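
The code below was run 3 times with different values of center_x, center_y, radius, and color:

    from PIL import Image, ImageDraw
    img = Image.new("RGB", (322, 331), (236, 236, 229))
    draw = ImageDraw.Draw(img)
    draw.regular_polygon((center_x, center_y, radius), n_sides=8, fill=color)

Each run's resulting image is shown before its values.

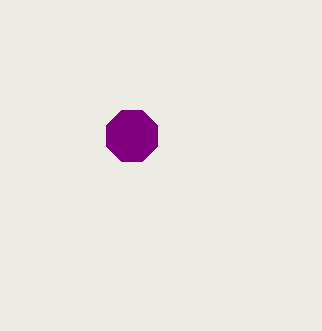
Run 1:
center_x = 132; center_y = 136; radius = 28; color = 'purple'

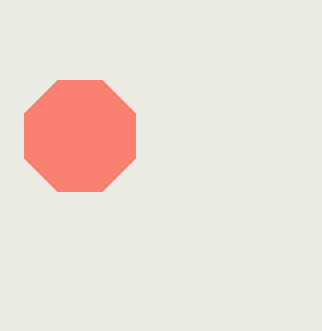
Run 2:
center_x = 80; center_y = 136; radius = 60; color = 'salmon'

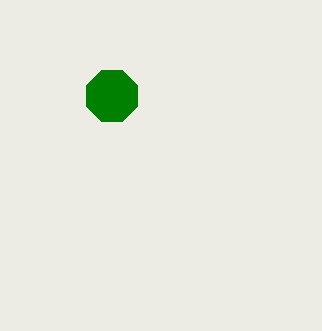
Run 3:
center_x = 112
center_y = 96
radius = 28
color = 'green'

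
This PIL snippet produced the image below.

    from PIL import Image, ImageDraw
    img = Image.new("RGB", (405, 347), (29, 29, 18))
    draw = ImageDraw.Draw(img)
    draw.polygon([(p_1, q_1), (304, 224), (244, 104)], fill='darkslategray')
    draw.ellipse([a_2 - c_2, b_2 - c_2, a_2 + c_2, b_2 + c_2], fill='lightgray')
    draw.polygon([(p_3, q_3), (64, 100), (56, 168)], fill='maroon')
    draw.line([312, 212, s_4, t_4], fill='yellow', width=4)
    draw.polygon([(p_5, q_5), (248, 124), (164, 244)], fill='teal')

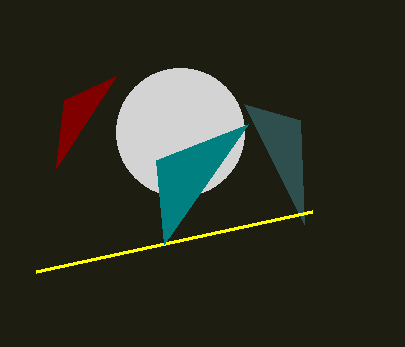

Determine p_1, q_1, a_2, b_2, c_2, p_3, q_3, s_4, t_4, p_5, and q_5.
p_1 = 300, q_1 = 120, a_2 = 180, b_2 = 132, c_2 = 64, p_3 = 116, q_3 = 76, s_4 = 36, t_4 = 272, p_5 = 156, q_5 = 160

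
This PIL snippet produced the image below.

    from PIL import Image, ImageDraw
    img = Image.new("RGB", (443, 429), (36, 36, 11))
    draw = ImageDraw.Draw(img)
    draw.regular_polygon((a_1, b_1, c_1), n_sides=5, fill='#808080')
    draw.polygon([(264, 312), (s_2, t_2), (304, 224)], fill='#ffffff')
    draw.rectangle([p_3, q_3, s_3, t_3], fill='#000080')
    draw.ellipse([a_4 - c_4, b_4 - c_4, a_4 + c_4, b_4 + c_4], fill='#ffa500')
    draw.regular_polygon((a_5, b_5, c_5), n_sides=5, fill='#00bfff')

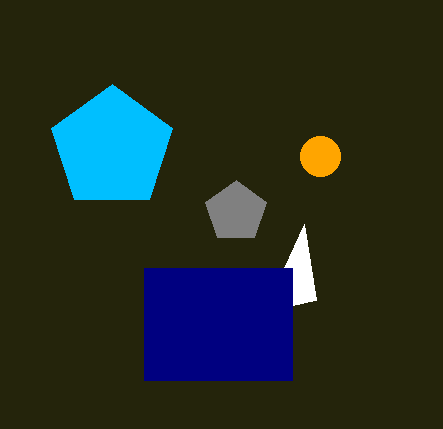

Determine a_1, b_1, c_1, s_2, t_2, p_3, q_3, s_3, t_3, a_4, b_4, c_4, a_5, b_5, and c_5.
a_1 = 236, b_1 = 212, c_1 = 32, s_2 = 316, t_2 = 300, p_3 = 144, q_3 = 268, s_3 = 292, t_3 = 380, a_4 = 320, b_4 = 156, c_4 = 20, a_5 = 112, b_5 = 148, c_5 = 64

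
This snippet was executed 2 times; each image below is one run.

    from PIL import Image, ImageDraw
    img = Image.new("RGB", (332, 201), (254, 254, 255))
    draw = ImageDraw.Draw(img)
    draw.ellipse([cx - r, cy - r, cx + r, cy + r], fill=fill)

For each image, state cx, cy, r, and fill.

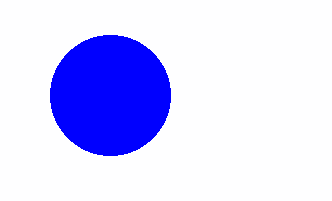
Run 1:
cx = 110
cy = 95
r = 60
fill = 'blue'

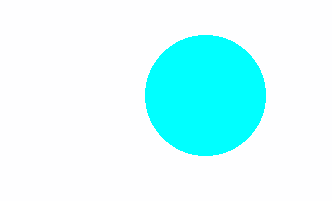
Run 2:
cx = 205; cy = 95; r = 60; fill = 'cyan'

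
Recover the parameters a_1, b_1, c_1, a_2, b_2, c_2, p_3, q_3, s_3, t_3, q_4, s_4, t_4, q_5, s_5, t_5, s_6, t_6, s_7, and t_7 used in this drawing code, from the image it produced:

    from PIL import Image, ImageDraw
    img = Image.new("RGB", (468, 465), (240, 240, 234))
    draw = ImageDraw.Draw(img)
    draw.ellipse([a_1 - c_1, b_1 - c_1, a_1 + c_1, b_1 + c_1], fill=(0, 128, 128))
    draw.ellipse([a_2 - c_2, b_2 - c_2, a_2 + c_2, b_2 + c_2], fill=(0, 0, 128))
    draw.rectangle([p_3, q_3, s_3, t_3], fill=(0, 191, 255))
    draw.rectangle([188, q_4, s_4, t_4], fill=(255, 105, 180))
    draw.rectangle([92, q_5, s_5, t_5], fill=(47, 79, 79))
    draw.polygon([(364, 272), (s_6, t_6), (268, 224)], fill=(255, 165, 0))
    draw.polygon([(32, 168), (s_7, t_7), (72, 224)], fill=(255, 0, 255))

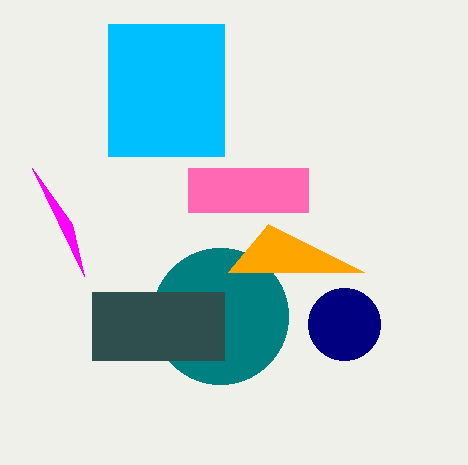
a_1 = 220, b_1 = 316, c_1 = 68, a_2 = 344, b_2 = 324, c_2 = 36, p_3 = 108, q_3 = 24, s_3 = 224, t_3 = 156, q_4 = 168, s_4 = 308, t_4 = 212, q_5 = 292, s_5 = 224, t_5 = 360, s_6 = 228, t_6 = 272, s_7 = 84, t_7 = 276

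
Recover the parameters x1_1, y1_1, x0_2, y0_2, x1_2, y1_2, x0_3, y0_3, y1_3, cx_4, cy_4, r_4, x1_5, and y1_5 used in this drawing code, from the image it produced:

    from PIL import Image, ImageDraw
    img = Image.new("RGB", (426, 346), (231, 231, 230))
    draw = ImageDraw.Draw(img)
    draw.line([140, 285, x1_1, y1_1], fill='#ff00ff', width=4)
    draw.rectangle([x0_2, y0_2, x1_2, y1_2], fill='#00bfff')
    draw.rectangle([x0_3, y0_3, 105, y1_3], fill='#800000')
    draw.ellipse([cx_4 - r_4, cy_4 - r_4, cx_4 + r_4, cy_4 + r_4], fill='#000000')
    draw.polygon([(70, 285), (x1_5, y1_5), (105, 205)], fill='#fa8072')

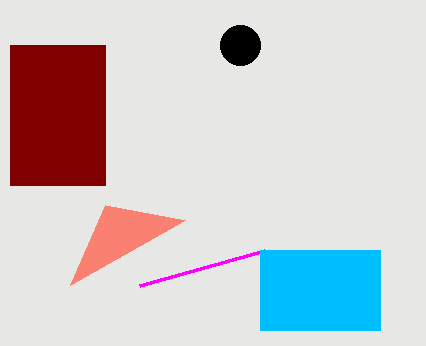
x1_1 = 265; y1_1 = 250; x0_2 = 260; y0_2 = 250; x1_2 = 380; y1_2 = 330; x0_3 = 10; y0_3 = 45; y1_3 = 185; cx_4 = 240; cy_4 = 45; r_4 = 20; x1_5 = 185; y1_5 = 220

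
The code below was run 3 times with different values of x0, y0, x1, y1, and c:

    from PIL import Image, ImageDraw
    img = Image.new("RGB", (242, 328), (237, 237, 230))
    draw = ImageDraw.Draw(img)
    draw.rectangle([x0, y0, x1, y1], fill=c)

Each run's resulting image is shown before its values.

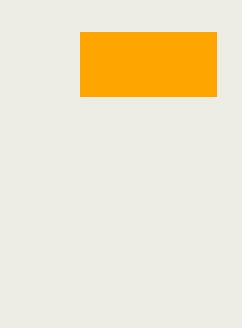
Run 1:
x0 = 80; y0 = 32; x1 = 216; y1 = 96; c = 'orange'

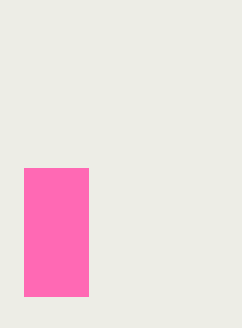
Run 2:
x0 = 24
y0 = 168
x1 = 88
y1 = 296
c = 'hotpink'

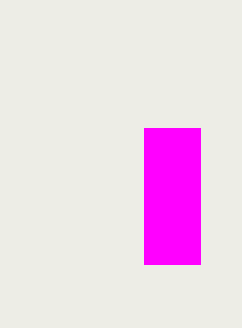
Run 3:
x0 = 144
y0 = 128
x1 = 200
y1 = 264
c = 'magenta'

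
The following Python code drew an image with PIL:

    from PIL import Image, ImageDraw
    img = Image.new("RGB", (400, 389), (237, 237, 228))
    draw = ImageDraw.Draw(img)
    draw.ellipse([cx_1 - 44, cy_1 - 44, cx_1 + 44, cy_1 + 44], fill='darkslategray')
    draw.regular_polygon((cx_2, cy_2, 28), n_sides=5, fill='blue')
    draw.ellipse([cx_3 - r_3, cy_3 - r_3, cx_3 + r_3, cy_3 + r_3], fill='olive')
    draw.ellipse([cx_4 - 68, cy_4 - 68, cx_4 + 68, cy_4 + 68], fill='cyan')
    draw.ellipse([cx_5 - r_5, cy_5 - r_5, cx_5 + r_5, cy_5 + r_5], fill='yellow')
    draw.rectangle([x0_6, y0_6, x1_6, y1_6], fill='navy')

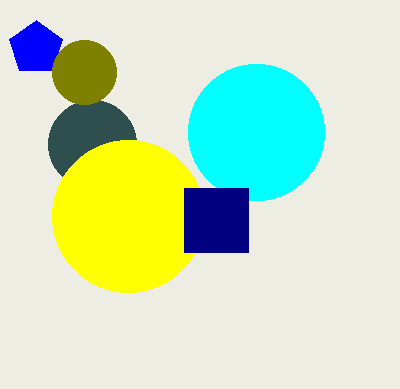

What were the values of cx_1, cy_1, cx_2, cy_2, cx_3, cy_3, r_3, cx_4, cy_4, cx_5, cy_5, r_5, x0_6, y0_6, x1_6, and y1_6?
cx_1 = 92, cy_1 = 144, cx_2 = 36, cy_2 = 48, cx_3 = 84, cy_3 = 72, r_3 = 32, cx_4 = 256, cy_4 = 132, cx_5 = 128, cy_5 = 216, r_5 = 76, x0_6 = 184, y0_6 = 188, x1_6 = 248, y1_6 = 252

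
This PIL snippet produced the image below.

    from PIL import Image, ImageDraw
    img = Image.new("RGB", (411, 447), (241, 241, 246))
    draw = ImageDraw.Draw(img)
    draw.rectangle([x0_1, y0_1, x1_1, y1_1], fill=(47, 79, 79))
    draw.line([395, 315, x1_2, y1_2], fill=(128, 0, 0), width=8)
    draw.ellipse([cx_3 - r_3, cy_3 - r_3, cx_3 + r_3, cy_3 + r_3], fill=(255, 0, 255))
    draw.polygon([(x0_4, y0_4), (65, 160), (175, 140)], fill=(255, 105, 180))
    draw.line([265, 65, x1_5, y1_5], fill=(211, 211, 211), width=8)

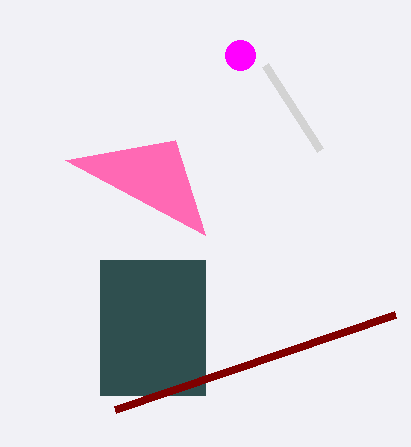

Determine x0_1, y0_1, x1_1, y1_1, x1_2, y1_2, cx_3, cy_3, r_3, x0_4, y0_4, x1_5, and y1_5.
x0_1 = 100
y0_1 = 260
x1_1 = 205
y1_1 = 395
x1_2 = 115
y1_2 = 410
cx_3 = 240
cy_3 = 55
r_3 = 15
x0_4 = 205
y0_4 = 235
x1_5 = 320
y1_5 = 150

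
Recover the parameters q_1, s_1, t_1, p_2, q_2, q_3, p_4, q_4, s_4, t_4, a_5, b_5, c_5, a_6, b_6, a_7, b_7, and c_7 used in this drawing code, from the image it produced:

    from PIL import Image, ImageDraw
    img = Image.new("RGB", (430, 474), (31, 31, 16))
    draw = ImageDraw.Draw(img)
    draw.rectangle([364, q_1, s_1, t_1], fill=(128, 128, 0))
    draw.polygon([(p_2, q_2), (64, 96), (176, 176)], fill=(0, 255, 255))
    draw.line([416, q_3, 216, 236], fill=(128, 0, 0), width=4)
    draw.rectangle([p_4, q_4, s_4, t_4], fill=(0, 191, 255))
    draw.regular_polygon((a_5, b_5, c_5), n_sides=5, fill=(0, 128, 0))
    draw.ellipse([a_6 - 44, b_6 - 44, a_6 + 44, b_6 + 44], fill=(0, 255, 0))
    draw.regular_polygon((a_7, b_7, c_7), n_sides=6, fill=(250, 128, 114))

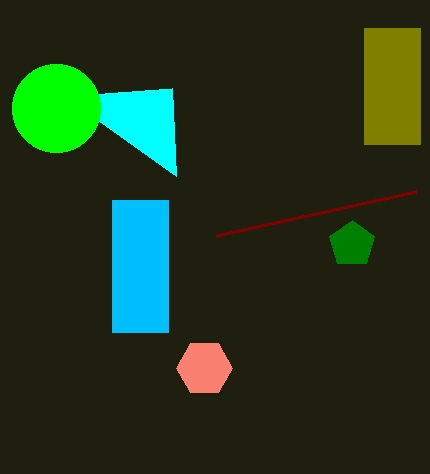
q_1 = 28, s_1 = 420, t_1 = 144, p_2 = 172, q_2 = 88, q_3 = 192, p_4 = 112, q_4 = 200, s_4 = 168, t_4 = 332, a_5 = 352, b_5 = 244, c_5 = 24, a_6 = 56, b_6 = 108, a_7 = 204, b_7 = 368, c_7 = 28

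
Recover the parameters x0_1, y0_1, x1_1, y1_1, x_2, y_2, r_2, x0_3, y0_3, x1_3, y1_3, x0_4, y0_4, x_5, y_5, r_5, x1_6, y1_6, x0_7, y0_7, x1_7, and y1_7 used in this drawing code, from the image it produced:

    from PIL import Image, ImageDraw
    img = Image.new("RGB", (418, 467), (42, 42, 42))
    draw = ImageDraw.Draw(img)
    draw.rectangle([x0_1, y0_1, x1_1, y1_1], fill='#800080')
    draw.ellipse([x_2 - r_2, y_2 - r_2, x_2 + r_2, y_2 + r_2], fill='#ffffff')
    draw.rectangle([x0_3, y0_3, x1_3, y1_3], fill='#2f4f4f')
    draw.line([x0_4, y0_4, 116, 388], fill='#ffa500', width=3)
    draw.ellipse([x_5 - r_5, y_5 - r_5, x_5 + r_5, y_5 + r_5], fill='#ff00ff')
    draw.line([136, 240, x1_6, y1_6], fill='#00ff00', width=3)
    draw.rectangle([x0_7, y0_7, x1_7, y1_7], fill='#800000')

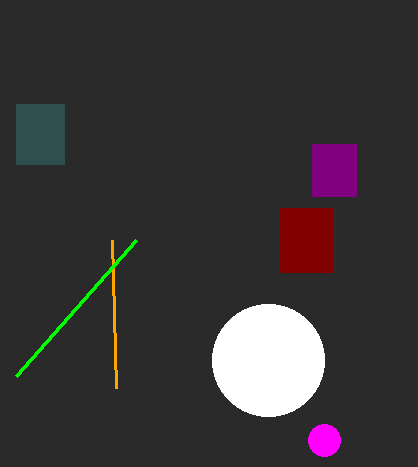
x0_1 = 312; y0_1 = 144; x1_1 = 356; y1_1 = 196; x_2 = 268; y_2 = 360; r_2 = 56; x0_3 = 16; y0_3 = 104; x1_3 = 64; y1_3 = 164; x0_4 = 112; y0_4 = 240; x_5 = 324; y_5 = 440; r_5 = 16; x1_6 = 16; y1_6 = 376; x0_7 = 280; y0_7 = 208; x1_7 = 332; y1_7 = 272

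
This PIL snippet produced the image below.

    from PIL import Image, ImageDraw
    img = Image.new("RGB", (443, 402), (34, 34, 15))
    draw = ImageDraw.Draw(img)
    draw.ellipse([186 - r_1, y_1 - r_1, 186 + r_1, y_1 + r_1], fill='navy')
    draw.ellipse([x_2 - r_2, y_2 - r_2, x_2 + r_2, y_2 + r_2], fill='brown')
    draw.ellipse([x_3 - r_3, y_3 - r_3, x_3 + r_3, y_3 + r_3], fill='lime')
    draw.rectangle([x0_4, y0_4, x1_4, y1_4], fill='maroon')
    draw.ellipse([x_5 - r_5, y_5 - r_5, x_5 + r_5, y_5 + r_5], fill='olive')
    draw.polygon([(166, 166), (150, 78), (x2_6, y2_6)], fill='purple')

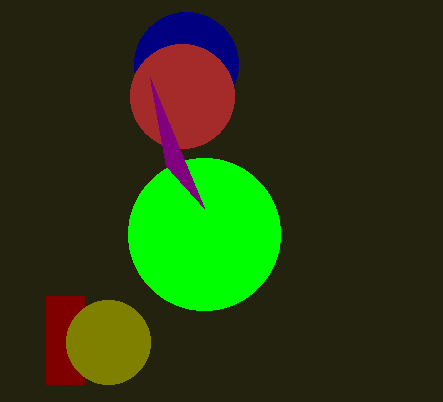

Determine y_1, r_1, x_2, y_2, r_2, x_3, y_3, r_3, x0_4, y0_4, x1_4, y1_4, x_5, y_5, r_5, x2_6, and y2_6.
y_1 = 64
r_1 = 52
x_2 = 182
y_2 = 96
r_2 = 52
x_3 = 204
y_3 = 234
r_3 = 76
x0_4 = 46
y0_4 = 296
x1_4 = 84
y1_4 = 384
x_5 = 108
y_5 = 342
r_5 = 42
x2_6 = 204
y2_6 = 208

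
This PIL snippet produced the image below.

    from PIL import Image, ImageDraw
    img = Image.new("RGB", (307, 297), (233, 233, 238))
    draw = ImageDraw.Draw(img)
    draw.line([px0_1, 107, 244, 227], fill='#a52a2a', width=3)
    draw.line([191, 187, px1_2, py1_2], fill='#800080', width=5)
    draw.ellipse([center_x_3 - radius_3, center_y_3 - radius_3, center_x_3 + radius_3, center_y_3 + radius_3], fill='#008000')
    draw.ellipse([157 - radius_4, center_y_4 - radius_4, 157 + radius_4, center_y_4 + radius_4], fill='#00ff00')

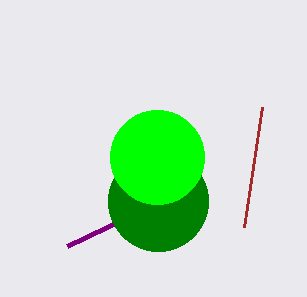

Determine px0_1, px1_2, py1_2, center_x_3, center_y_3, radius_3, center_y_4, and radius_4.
px0_1 = 262, px1_2 = 67, py1_2 = 246, center_x_3 = 158, center_y_3 = 201, radius_3 = 50, center_y_4 = 157, radius_4 = 47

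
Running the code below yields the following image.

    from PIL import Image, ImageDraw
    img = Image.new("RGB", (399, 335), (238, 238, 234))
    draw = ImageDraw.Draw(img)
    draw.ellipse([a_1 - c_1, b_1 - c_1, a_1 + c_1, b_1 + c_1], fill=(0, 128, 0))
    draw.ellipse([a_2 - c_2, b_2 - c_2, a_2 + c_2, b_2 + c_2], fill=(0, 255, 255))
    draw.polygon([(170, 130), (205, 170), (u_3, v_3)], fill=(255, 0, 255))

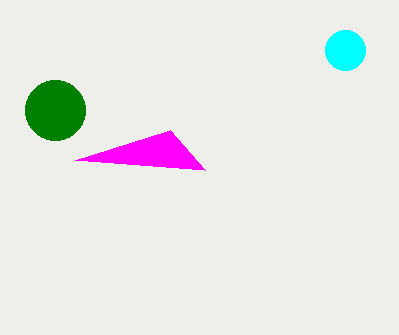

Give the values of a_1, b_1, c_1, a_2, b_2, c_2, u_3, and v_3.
a_1 = 55
b_1 = 110
c_1 = 30
a_2 = 345
b_2 = 50
c_2 = 20
u_3 = 75
v_3 = 160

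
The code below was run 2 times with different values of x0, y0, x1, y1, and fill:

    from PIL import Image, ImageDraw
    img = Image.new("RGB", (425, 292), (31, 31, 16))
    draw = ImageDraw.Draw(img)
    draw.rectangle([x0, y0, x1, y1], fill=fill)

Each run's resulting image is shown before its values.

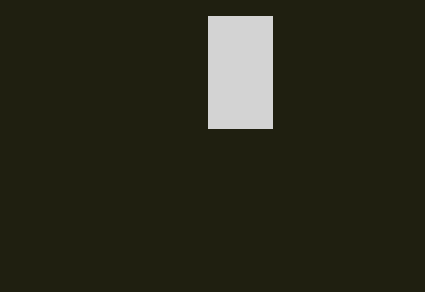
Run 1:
x0 = 208; y0 = 16; x1 = 272; y1 = 128; fill = 'lightgray'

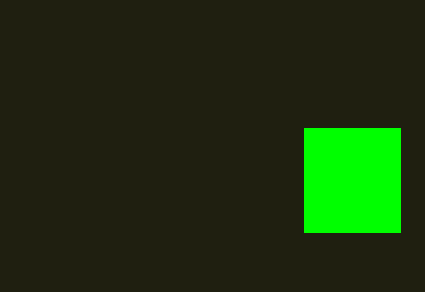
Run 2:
x0 = 304
y0 = 128
x1 = 400
y1 = 232
fill = 'lime'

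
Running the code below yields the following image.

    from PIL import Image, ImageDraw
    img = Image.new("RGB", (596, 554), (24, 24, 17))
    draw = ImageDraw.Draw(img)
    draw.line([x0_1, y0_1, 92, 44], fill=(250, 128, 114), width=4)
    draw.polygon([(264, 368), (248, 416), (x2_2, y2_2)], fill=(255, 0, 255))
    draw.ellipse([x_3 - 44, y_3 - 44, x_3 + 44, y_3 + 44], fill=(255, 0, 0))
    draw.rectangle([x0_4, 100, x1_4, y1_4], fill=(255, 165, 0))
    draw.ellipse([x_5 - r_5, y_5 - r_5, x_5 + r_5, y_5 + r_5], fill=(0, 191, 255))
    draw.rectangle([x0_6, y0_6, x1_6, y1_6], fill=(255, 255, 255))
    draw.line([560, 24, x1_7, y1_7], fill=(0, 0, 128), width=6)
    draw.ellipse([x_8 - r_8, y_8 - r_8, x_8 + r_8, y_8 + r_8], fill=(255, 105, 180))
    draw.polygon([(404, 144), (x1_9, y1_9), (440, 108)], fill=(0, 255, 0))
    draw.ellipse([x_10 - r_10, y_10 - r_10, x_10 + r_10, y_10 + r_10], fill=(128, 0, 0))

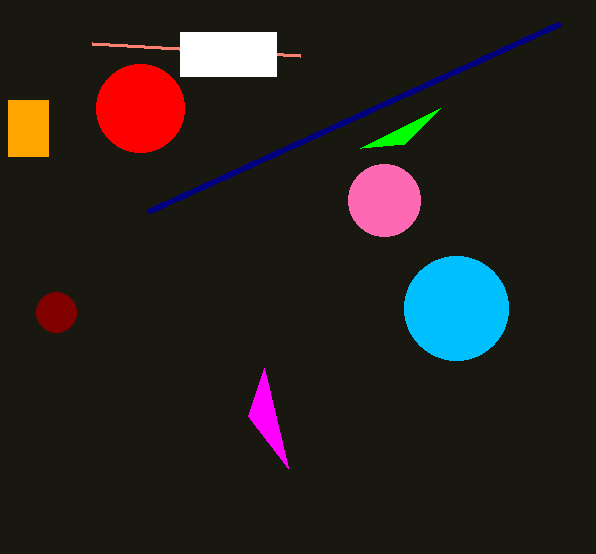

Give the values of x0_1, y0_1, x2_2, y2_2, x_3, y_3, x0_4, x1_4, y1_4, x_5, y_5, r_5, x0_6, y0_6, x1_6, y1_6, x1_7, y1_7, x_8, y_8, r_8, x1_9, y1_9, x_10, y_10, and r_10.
x0_1 = 300; y0_1 = 56; x2_2 = 288; y2_2 = 468; x_3 = 140; y_3 = 108; x0_4 = 8; x1_4 = 48; y1_4 = 156; x_5 = 456; y_5 = 308; r_5 = 52; x0_6 = 180; y0_6 = 32; x1_6 = 276; y1_6 = 76; x1_7 = 148; y1_7 = 212; x_8 = 384; y_8 = 200; r_8 = 36; x1_9 = 360; y1_9 = 148; x_10 = 56; y_10 = 312; r_10 = 20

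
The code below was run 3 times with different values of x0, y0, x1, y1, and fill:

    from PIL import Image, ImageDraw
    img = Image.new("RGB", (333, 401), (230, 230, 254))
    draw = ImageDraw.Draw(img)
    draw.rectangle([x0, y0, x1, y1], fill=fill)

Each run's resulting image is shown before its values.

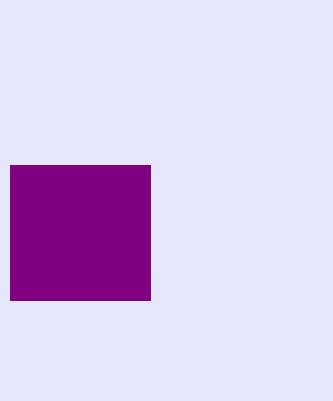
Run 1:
x0 = 10; y0 = 165; x1 = 150; y1 = 300; fill = 'purple'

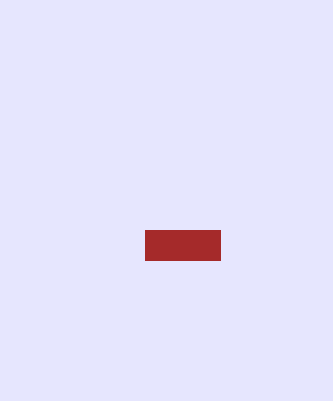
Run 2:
x0 = 145
y0 = 230
x1 = 220
y1 = 260
fill = 'brown'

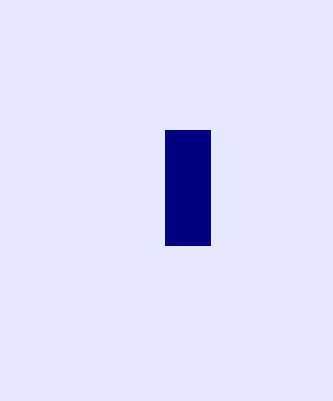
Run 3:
x0 = 165
y0 = 130
x1 = 210
y1 = 245
fill = 'navy'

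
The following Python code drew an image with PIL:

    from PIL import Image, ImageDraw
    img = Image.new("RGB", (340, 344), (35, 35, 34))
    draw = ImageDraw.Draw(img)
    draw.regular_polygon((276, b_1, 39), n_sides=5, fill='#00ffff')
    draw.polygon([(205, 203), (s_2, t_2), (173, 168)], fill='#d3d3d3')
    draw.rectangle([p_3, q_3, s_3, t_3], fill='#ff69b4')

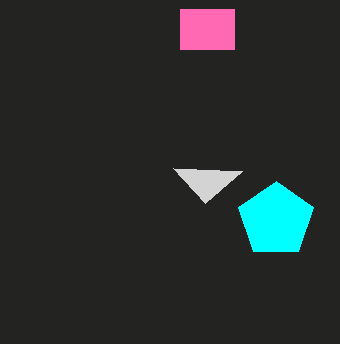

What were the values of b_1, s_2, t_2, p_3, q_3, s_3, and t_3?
b_1 = 220, s_2 = 242, t_2 = 171, p_3 = 180, q_3 = 9, s_3 = 234, t_3 = 49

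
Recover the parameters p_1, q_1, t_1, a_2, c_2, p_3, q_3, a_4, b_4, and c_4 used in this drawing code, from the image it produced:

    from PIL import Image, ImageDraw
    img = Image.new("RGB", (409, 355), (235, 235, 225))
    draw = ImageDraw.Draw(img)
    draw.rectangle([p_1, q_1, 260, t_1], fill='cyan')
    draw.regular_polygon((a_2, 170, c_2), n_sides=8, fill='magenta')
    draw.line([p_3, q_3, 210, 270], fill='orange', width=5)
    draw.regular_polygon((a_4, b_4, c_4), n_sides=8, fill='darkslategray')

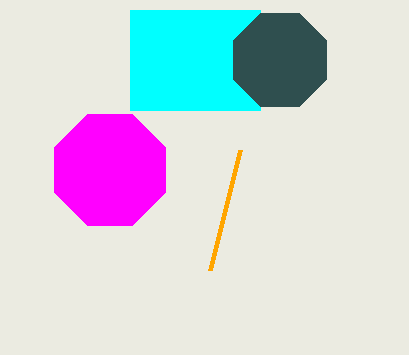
p_1 = 130, q_1 = 10, t_1 = 110, a_2 = 110, c_2 = 60, p_3 = 240, q_3 = 150, a_4 = 280, b_4 = 60, c_4 = 50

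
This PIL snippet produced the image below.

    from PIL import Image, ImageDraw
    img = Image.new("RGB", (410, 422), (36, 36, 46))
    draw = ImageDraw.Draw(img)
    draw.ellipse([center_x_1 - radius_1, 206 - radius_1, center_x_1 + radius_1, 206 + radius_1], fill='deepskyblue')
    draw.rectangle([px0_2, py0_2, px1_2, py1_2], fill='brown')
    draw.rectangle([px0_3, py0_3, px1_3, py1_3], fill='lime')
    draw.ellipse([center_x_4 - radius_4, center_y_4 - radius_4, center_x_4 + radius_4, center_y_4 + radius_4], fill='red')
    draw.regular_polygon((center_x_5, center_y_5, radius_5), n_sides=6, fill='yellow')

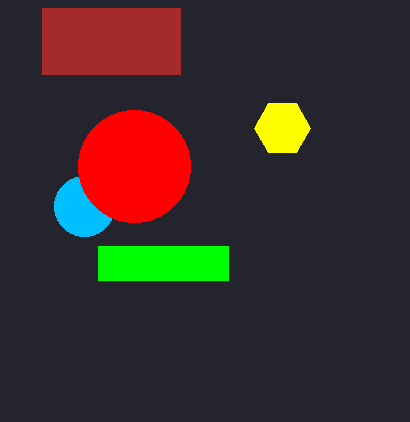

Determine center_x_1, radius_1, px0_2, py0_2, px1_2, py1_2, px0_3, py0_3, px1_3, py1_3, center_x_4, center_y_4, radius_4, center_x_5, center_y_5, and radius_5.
center_x_1 = 84; radius_1 = 30; px0_2 = 42; py0_2 = 8; px1_2 = 180; py1_2 = 74; px0_3 = 98; py0_3 = 246; px1_3 = 228; py1_3 = 280; center_x_4 = 134; center_y_4 = 166; radius_4 = 56; center_x_5 = 282; center_y_5 = 128; radius_5 = 28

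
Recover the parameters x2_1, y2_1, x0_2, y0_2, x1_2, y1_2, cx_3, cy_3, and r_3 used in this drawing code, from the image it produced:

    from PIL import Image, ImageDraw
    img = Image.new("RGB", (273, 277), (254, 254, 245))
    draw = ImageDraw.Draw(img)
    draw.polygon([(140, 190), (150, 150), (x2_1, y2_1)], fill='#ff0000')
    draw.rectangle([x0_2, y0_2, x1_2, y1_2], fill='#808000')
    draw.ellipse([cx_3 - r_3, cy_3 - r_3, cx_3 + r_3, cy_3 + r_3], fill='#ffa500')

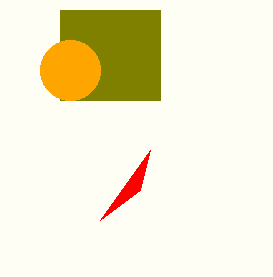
x2_1 = 100; y2_1 = 220; x0_2 = 60; y0_2 = 10; x1_2 = 160; y1_2 = 100; cx_3 = 70; cy_3 = 70; r_3 = 30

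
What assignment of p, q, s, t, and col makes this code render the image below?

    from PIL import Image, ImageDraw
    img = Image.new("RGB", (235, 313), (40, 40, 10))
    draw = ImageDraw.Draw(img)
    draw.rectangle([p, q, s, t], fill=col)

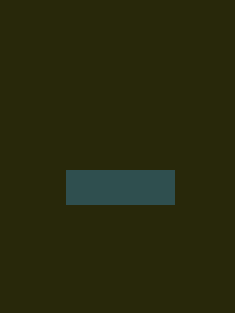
p = 66, q = 170, s = 174, t = 204, col = 'darkslategray'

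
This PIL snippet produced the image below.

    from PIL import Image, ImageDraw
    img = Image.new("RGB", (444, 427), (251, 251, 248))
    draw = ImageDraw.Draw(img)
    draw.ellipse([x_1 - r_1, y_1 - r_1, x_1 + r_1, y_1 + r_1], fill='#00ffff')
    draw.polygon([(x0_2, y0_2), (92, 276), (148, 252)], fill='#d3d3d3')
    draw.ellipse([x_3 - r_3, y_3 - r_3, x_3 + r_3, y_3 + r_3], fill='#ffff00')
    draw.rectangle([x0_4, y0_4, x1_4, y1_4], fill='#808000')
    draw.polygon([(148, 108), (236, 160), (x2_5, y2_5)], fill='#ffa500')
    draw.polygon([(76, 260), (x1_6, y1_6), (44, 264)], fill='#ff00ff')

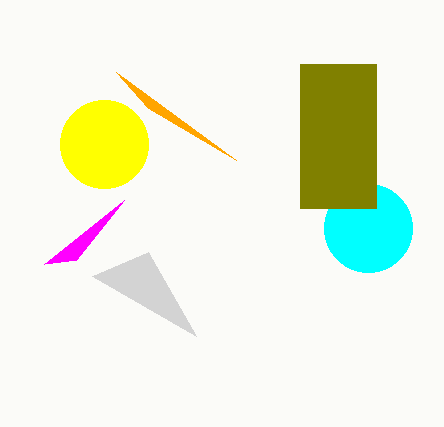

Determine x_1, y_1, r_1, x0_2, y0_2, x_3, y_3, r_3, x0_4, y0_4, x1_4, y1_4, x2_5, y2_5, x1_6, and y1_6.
x_1 = 368, y_1 = 228, r_1 = 44, x0_2 = 196, y0_2 = 336, x_3 = 104, y_3 = 144, r_3 = 44, x0_4 = 300, y0_4 = 64, x1_4 = 376, y1_4 = 208, x2_5 = 116, y2_5 = 72, x1_6 = 124, y1_6 = 200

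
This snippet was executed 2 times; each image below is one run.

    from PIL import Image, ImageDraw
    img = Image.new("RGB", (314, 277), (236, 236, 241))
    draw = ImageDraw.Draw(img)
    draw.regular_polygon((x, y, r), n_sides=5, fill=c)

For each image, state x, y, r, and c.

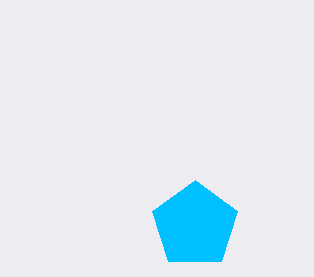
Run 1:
x = 195
y = 225
r = 45
c = 'deepskyblue'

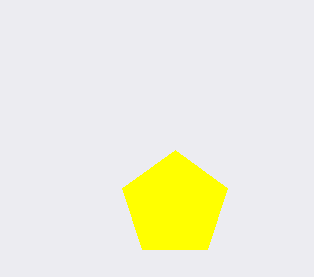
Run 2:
x = 175, y = 205, r = 55, c = 'yellow'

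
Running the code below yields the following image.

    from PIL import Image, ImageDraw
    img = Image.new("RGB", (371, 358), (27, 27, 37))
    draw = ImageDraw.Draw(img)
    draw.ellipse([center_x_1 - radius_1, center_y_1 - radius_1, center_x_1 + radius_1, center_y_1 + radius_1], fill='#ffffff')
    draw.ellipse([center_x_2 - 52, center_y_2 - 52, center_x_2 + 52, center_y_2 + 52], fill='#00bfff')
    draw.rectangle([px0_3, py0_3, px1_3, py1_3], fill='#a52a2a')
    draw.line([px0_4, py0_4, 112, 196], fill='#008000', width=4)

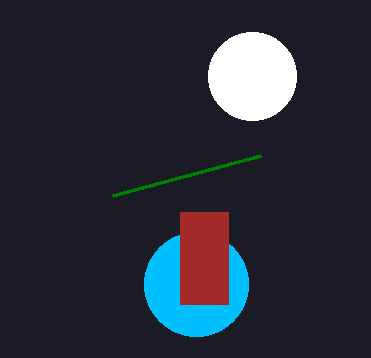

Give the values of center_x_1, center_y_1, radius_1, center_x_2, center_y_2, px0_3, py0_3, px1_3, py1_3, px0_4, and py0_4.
center_x_1 = 252
center_y_1 = 76
radius_1 = 44
center_x_2 = 196
center_y_2 = 284
px0_3 = 180
py0_3 = 212
px1_3 = 228
py1_3 = 304
px0_4 = 260
py0_4 = 156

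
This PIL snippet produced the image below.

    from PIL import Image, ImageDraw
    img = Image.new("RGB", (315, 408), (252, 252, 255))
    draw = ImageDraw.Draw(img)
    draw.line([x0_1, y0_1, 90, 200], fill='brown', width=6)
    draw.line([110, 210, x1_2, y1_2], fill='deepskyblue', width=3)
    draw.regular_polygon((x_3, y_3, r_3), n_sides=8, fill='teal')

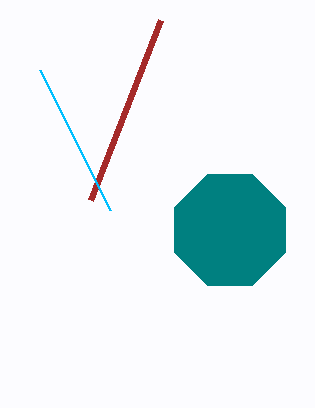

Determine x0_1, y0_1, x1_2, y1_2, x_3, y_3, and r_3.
x0_1 = 160, y0_1 = 20, x1_2 = 40, y1_2 = 70, x_3 = 230, y_3 = 230, r_3 = 60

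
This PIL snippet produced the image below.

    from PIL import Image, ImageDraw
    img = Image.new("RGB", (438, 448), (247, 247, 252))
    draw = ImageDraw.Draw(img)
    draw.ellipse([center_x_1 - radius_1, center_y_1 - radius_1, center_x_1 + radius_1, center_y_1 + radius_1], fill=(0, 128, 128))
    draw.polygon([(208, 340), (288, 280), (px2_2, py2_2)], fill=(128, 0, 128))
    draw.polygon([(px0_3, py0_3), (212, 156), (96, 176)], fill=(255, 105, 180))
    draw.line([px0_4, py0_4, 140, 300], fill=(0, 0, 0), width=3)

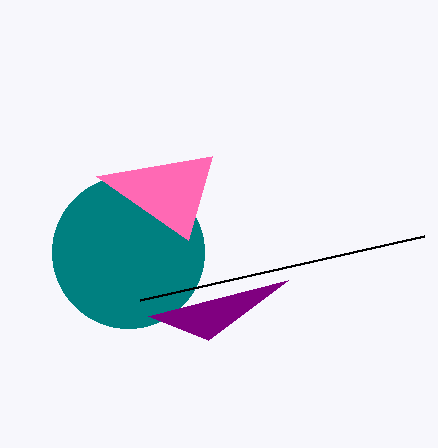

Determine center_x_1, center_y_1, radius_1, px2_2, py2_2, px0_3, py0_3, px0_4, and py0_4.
center_x_1 = 128; center_y_1 = 252; radius_1 = 76; px2_2 = 148; py2_2 = 316; px0_3 = 188; py0_3 = 240; px0_4 = 424; py0_4 = 236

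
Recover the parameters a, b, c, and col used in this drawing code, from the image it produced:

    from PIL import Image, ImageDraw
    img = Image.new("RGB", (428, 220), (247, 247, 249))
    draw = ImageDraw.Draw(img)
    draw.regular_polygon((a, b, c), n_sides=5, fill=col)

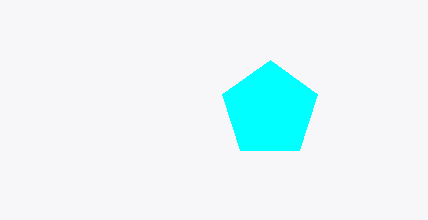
a = 270
b = 110
c = 50
col = 'cyan'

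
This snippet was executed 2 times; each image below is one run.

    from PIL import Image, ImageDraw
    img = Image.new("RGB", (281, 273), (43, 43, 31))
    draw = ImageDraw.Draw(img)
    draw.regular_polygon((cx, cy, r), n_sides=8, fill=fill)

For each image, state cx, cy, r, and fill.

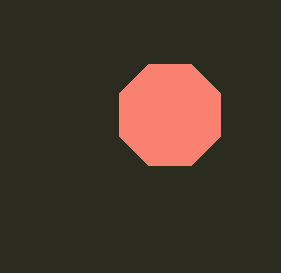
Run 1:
cx = 170
cy = 115
r = 55
fill = 'salmon'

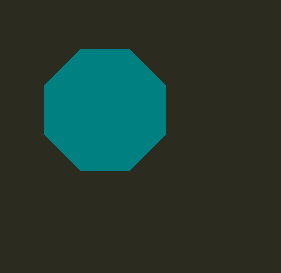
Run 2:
cx = 105
cy = 110
r = 65
fill = 'teal'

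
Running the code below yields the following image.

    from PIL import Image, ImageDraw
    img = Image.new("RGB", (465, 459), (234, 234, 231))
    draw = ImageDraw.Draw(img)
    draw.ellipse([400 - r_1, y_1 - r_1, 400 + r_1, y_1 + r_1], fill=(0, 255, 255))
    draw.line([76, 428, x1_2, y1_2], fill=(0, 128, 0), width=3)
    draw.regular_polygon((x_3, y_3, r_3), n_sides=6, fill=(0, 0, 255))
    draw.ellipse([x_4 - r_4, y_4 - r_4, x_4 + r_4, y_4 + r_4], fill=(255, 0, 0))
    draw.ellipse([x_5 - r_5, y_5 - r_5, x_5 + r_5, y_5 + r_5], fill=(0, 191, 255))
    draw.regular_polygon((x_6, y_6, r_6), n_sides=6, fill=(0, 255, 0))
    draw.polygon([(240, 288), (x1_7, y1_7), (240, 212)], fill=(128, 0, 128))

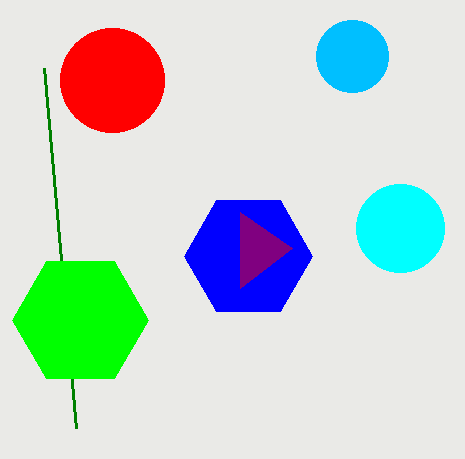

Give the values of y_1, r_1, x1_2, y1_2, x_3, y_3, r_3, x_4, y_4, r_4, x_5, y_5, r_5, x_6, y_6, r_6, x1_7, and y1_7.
y_1 = 228, r_1 = 44, x1_2 = 44, y1_2 = 68, x_3 = 248, y_3 = 256, r_3 = 64, x_4 = 112, y_4 = 80, r_4 = 52, x_5 = 352, y_5 = 56, r_5 = 36, x_6 = 80, y_6 = 320, r_6 = 68, x1_7 = 292, y1_7 = 248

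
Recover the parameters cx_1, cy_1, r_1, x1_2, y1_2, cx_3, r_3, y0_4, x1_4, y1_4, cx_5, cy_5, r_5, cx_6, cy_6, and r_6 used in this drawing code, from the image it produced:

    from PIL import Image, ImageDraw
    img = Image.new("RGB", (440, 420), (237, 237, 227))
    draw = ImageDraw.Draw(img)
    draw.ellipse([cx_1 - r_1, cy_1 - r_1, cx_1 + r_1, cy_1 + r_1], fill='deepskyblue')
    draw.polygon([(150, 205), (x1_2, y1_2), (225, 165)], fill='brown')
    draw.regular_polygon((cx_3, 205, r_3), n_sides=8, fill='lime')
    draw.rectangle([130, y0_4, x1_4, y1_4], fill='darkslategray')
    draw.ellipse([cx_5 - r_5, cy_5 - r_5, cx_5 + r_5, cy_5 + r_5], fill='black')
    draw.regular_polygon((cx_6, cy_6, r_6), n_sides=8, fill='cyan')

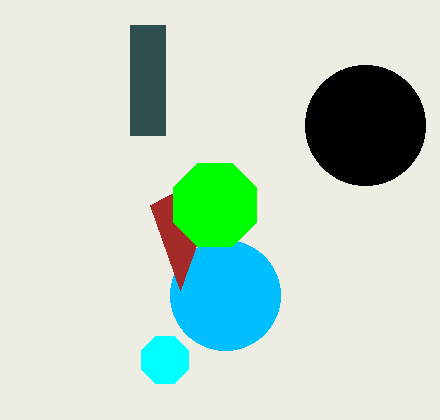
cx_1 = 225, cy_1 = 295, r_1 = 55, x1_2 = 180, y1_2 = 290, cx_3 = 215, r_3 = 45, y0_4 = 25, x1_4 = 165, y1_4 = 135, cx_5 = 365, cy_5 = 125, r_5 = 60, cx_6 = 165, cy_6 = 360, r_6 = 25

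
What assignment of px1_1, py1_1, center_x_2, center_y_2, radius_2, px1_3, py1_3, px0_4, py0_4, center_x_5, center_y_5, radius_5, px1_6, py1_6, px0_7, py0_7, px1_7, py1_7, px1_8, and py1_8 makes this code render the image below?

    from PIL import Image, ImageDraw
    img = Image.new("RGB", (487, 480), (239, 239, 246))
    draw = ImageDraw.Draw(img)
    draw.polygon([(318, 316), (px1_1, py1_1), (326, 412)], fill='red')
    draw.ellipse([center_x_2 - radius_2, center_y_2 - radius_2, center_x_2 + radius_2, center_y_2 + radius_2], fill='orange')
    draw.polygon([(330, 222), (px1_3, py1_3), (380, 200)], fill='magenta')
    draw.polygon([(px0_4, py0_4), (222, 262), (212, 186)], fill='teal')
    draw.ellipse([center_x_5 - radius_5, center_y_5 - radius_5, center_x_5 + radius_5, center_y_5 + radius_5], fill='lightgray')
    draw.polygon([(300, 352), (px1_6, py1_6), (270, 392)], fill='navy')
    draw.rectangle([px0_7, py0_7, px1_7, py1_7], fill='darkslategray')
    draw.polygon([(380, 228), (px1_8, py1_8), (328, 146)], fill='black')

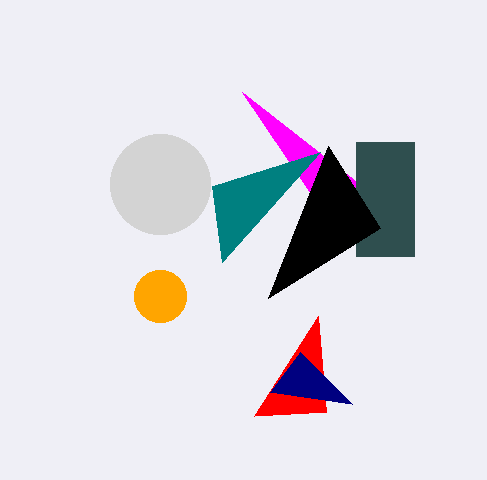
px1_1 = 254
py1_1 = 416
center_x_2 = 160
center_y_2 = 296
radius_2 = 26
px1_3 = 242
py1_3 = 92
px0_4 = 320
py0_4 = 152
center_x_5 = 160
center_y_5 = 184
radius_5 = 50
px1_6 = 352
py1_6 = 404
px0_7 = 356
py0_7 = 142
px1_7 = 414
py1_7 = 256
px1_8 = 268
py1_8 = 298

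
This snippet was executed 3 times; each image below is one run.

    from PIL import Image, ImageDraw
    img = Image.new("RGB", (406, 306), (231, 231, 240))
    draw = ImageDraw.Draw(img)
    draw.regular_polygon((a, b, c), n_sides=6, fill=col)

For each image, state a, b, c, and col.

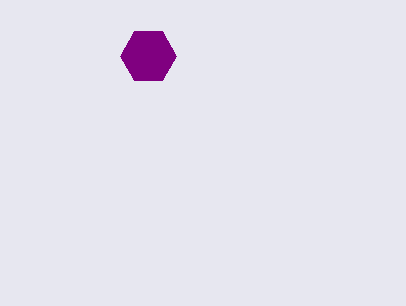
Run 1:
a = 148
b = 56
c = 28
col = 'purple'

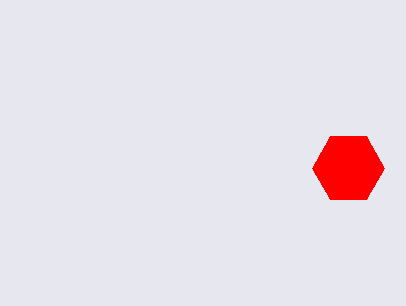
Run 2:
a = 348; b = 168; c = 36; col = 'red'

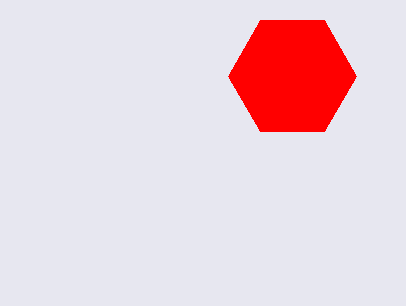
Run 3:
a = 292; b = 76; c = 64; col = 'red'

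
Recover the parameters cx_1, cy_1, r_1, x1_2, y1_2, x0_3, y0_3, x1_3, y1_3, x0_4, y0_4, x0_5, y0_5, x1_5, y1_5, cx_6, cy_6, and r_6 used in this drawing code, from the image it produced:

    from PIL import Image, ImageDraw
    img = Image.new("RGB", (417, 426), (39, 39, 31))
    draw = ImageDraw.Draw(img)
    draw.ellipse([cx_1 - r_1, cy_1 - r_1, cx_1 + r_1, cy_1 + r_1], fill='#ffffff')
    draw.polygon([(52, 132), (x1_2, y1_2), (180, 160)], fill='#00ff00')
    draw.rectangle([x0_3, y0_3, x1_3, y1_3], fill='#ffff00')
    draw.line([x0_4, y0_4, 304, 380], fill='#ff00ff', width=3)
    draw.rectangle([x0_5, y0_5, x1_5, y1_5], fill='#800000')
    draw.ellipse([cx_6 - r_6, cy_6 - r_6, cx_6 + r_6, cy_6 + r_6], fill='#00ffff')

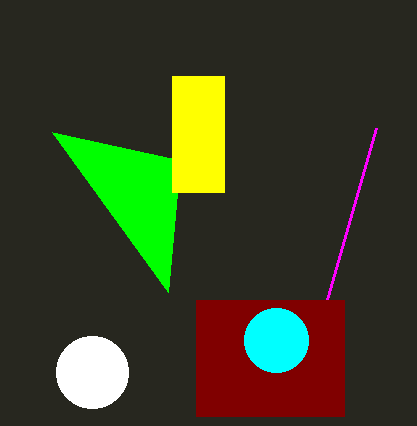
cx_1 = 92; cy_1 = 372; r_1 = 36; x1_2 = 168; y1_2 = 292; x0_3 = 172; y0_3 = 76; x1_3 = 224; y1_3 = 192; x0_4 = 376; y0_4 = 128; x0_5 = 196; y0_5 = 300; x1_5 = 344; y1_5 = 416; cx_6 = 276; cy_6 = 340; r_6 = 32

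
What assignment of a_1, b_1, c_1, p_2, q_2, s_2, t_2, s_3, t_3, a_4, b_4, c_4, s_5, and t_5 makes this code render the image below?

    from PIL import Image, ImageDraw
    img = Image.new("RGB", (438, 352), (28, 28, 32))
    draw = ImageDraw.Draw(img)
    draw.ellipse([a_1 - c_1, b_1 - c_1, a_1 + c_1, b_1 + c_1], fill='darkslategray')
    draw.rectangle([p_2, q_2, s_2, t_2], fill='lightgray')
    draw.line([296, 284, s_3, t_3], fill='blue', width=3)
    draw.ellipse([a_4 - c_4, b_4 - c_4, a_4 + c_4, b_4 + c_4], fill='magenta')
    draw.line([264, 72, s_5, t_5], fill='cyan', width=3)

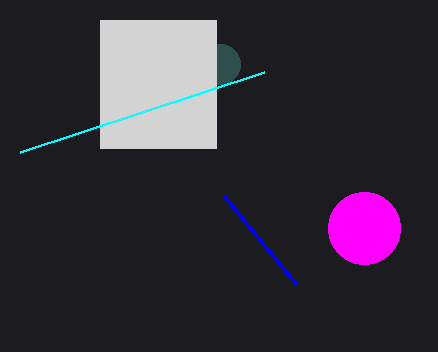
a_1 = 220
b_1 = 64
c_1 = 20
p_2 = 100
q_2 = 20
s_2 = 216
t_2 = 148
s_3 = 224
t_3 = 196
a_4 = 364
b_4 = 228
c_4 = 36
s_5 = 20
t_5 = 152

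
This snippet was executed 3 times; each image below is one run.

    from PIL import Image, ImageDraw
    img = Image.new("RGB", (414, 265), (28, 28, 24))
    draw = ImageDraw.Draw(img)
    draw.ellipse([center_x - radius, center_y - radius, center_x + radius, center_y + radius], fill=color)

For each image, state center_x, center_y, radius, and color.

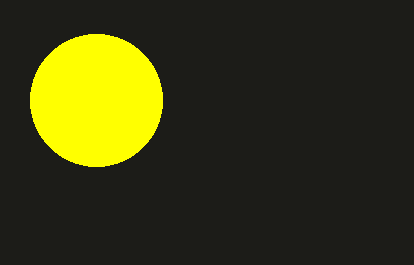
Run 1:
center_x = 96
center_y = 100
radius = 66
color = 'yellow'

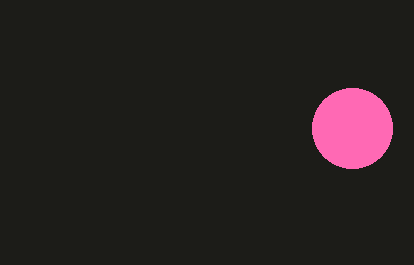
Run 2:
center_x = 352
center_y = 128
radius = 40
color = 'hotpink'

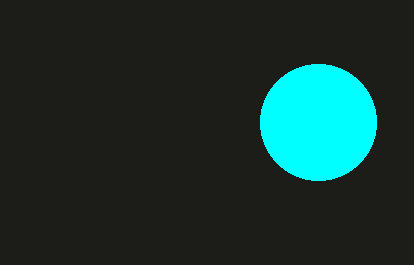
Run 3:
center_x = 318, center_y = 122, radius = 58, color = 'cyan'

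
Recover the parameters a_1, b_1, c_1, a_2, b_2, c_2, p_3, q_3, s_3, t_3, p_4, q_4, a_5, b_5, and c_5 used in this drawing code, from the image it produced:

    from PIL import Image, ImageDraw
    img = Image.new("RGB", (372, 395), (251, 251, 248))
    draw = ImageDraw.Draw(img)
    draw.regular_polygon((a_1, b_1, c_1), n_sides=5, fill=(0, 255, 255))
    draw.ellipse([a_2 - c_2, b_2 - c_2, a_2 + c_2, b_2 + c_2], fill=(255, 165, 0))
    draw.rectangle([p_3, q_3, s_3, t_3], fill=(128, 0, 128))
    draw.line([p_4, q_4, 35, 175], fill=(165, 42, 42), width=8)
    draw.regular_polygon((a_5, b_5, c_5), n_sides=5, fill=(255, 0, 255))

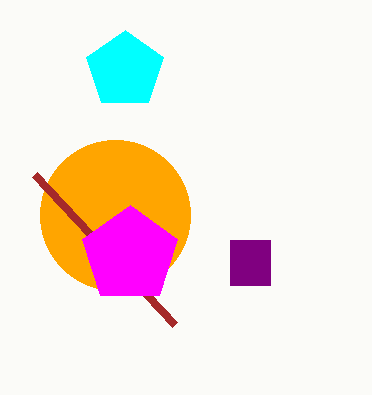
a_1 = 125
b_1 = 70
c_1 = 40
a_2 = 115
b_2 = 215
c_2 = 75
p_3 = 230
q_3 = 240
s_3 = 270
t_3 = 285
p_4 = 175
q_4 = 325
a_5 = 130
b_5 = 255
c_5 = 50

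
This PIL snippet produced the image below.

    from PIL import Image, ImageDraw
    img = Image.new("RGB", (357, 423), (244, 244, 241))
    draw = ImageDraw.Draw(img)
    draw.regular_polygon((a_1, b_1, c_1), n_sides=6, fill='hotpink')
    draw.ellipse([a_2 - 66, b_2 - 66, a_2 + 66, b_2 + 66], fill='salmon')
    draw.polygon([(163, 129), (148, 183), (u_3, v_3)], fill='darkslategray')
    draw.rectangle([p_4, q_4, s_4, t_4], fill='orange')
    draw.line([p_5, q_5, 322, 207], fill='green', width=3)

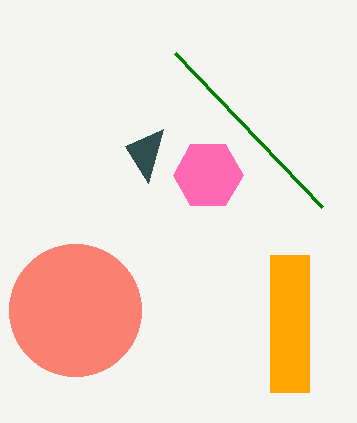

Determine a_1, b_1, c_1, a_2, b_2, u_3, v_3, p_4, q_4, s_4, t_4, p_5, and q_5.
a_1 = 208, b_1 = 175, c_1 = 35, a_2 = 75, b_2 = 310, u_3 = 125, v_3 = 146, p_4 = 270, q_4 = 255, s_4 = 309, t_4 = 392, p_5 = 175, q_5 = 53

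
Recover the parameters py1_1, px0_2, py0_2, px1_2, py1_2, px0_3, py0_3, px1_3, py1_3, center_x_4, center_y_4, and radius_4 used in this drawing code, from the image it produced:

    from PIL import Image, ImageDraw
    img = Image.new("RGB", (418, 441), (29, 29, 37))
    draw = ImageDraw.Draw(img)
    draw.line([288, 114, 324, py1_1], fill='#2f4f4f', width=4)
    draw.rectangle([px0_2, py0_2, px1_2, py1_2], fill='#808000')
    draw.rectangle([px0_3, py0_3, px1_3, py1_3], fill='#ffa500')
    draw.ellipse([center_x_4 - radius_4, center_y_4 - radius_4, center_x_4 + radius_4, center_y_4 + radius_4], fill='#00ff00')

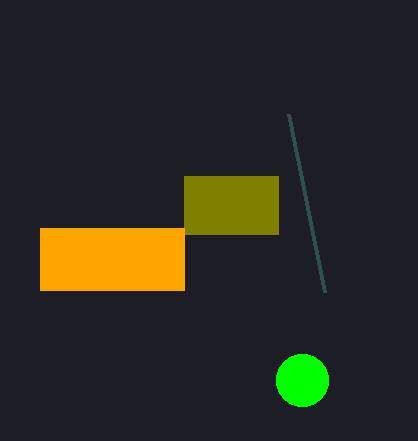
py1_1 = 292; px0_2 = 184; py0_2 = 176; px1_2 = 278; py1_2 = 234; px0_3 = 40; py0_3 = 228; px1_3 = 184; py1_3 = 290; center_x_4 = 302; center_y_4 = 380; radius_4 = 26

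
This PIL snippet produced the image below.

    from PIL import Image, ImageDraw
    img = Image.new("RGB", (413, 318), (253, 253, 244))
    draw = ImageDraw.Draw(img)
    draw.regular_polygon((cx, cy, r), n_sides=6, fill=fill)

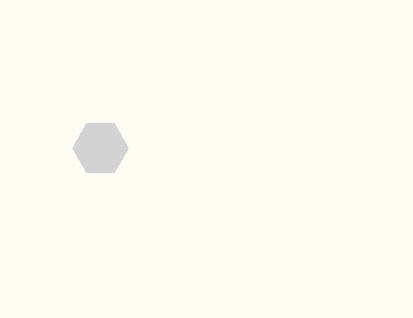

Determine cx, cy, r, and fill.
cx = 100, cy = 148, r = 28, fill = 'lightgray'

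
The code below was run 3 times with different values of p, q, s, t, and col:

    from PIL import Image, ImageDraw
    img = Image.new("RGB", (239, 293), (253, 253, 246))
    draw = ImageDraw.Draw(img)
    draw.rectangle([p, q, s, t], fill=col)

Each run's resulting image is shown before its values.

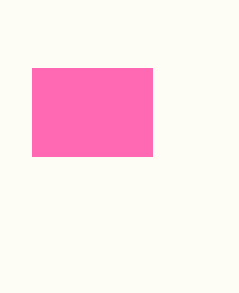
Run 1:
p = 32; q = 68; s = 152; t = 156; col = 'hotpink'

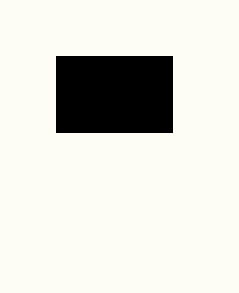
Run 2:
p = 56, q = 56, s = 172, t = 132, col = 'black'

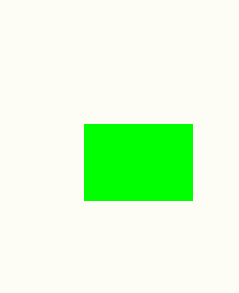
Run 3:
p = 84; q = 124; s = 192; t = 200; col = 'lime'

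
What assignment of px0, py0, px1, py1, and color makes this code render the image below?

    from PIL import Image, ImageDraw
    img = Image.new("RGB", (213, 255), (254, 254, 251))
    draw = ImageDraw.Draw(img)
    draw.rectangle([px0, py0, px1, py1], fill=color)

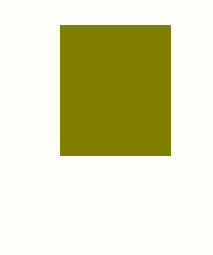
px0 = 60, py0 = 25, px1 = 170, py1 = 155, color = 'olive'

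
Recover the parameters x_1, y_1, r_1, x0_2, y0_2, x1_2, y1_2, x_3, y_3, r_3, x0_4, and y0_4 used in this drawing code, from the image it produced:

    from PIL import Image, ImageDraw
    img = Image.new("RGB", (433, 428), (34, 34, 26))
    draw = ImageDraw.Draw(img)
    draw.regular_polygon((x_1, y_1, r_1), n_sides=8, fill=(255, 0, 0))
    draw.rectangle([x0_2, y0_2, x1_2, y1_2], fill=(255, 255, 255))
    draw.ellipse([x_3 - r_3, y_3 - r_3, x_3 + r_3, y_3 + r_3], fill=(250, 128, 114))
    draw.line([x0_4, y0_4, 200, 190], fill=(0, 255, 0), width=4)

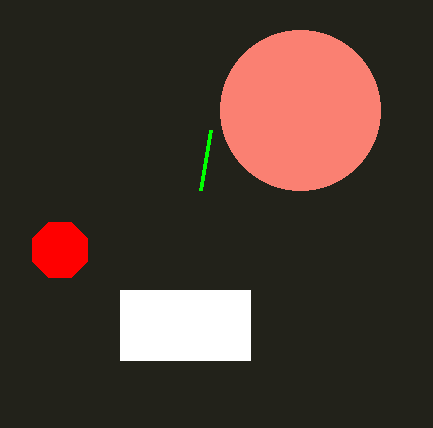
x_1 = 60; y_1 = 250; r_1 = 30; x0_2 = 120; y0_2 = 290; x1_2 = 250; y1_2 = 360; x_3 = 300; y_3 = 110; r_3 = 80; x0_4 = 210; y0_4 = 130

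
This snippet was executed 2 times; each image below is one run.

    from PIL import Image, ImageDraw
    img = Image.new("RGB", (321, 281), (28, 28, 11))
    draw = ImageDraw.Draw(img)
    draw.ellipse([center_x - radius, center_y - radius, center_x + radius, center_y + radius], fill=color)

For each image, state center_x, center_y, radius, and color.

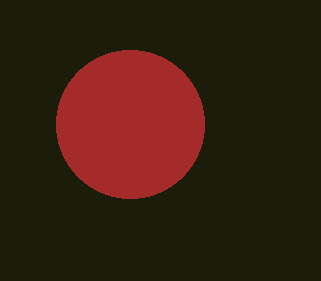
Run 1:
center_x = 130
center_y = 124
radius = 74
color = 'brown'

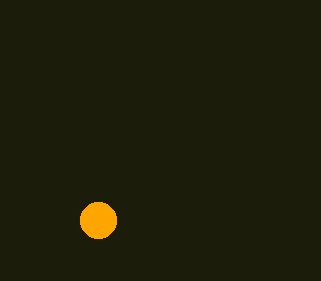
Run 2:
center_x = 98; center_y = 220; radius = 18; color = 'orange'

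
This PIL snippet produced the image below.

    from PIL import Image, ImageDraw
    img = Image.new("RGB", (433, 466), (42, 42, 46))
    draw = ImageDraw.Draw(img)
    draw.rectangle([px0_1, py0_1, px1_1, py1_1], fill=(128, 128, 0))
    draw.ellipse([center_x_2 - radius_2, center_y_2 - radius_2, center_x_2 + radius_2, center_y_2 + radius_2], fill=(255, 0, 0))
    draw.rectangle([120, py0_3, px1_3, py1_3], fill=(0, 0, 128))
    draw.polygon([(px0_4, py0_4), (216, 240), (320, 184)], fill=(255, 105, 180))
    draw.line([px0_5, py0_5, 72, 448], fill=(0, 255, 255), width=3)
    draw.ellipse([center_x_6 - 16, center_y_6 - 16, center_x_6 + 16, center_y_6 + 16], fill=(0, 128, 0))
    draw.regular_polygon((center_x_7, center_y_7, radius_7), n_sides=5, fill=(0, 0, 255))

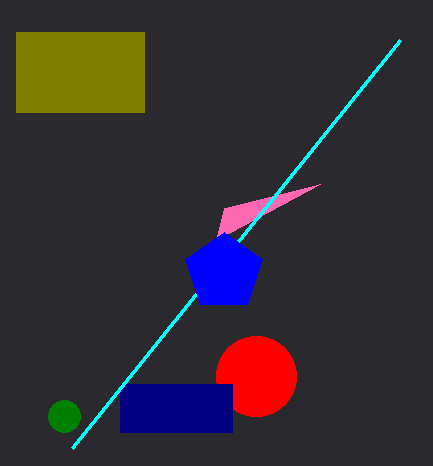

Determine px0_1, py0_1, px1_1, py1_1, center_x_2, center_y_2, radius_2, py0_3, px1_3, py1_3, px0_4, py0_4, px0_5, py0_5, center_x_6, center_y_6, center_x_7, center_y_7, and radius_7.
px0_1 = 16, py0_1 = 32, px1_1 = 144, py1_1 = 112, center_x_2 = 256, center_y_2 = 376, radius_2 = 40, py0_3 = 384, px1_3 = 232, py1_3 = 432, px0_4 = 224, py0_4 = 208, px0_5 = 400, py0_5 = 40, center_x_6 = 64, center_y_6 = 416, center_x_7 = 224, center_y_7 = 272, radius_7 = 40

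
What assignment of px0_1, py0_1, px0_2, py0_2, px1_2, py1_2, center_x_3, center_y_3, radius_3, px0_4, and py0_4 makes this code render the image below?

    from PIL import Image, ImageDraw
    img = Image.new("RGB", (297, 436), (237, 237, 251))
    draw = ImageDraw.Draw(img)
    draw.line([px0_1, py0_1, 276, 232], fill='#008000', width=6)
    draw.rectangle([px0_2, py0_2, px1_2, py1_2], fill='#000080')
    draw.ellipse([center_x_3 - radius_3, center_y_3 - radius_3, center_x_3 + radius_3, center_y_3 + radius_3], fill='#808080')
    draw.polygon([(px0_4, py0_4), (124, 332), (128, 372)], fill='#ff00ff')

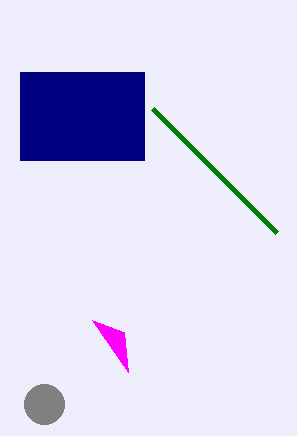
px0_1 = 152; py0_1 = 108; px0_2 = 20; py0_2 = 72; px1_2 = 144; py1_2 = 160; center_x_3 = 44; center_y_3 = 404; radius_3 = 20; px0_4 = 92; py0_4 = 320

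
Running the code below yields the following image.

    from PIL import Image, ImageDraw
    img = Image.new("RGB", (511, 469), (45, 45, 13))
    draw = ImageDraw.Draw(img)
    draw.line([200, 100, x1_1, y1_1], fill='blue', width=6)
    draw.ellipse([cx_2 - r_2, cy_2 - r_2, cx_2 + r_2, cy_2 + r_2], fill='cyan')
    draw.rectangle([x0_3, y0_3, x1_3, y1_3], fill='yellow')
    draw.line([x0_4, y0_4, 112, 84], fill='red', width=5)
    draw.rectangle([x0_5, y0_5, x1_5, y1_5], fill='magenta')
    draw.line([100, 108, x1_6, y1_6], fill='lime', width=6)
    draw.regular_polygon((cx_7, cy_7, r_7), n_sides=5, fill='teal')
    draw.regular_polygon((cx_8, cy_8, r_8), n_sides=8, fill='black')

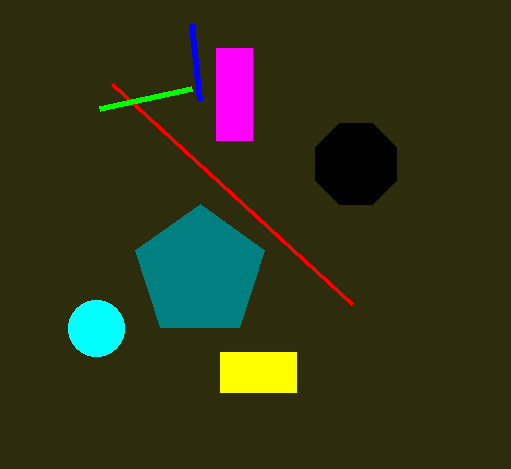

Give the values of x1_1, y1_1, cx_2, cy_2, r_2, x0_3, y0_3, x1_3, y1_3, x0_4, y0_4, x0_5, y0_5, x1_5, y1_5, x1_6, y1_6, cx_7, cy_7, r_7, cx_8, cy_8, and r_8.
x1_1 = 192, y1_1 = 24, cx_2 = 96, cy_2 = 328, r_2 = 28, x0_3 = 220, y0_3 = 352, x1_3 = 296, y1_3 = 392, x0_4 = 352, y0_4 = 304, x0_5 = 216, y0_5 = 48, x1_5 = 252, y1_5 = 140, x1_6 = 192, y1_6 = 88, cx_7 = 200, cy_7 = 272, r_7 = 68, cx_8 = 356, cy_8 = 164, r_8 = 44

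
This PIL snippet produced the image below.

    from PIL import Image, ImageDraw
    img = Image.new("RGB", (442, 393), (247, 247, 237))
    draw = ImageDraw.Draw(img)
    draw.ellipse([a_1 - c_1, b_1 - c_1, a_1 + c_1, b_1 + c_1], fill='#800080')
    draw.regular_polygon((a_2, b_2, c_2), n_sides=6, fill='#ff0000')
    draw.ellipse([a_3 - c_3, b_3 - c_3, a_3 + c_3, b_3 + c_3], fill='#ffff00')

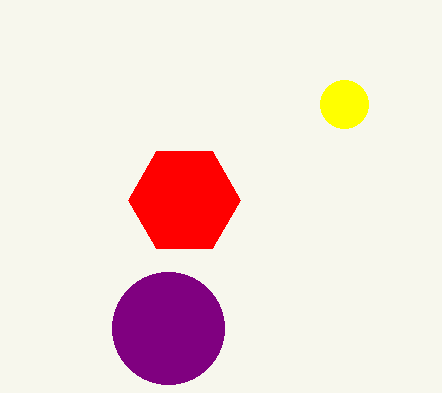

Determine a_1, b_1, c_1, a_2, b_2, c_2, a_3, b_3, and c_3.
a_1 = 168, b_1 = 328, c_1 = 56, a_2 = 184, b_2 = 200, c_2 = 56, a_3 = 344, b_3 = 104, c_3 = 24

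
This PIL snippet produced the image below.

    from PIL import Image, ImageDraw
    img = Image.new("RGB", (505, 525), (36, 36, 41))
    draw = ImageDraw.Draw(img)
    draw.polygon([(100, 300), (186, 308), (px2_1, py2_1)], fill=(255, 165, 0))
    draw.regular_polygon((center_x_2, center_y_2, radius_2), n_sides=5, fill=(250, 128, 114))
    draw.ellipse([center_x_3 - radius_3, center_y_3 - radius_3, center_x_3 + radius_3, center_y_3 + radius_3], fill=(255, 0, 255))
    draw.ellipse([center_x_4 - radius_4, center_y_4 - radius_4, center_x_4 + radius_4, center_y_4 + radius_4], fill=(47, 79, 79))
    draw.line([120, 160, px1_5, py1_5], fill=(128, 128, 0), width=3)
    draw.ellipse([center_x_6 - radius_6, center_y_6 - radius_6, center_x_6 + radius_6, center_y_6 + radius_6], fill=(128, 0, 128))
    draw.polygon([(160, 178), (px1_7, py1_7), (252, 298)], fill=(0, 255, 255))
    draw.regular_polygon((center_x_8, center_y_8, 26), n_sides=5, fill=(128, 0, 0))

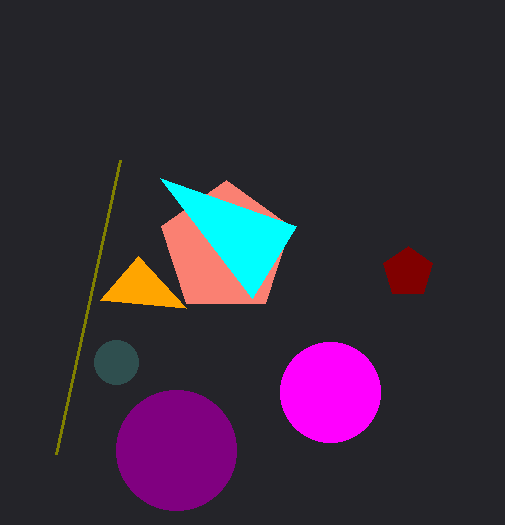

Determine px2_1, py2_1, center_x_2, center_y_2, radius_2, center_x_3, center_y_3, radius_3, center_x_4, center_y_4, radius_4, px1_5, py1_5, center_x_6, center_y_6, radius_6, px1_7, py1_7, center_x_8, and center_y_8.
px2_1 = 138, py2_1 = 256, center_x_2 = 226, center_y_2 = 248, radius_2 = 68, center_x_3 = 330, center_y_3 = 392, radius_3 = 50, center_x_4 = 116, center_y_4 = 362, radius_4 = 22, px1_5 = 56, py1_5 = 454, center_x_6 = 176, center_y_6 = 450, radius_6 = 60, px1_7 = 296, py1_7 = 226, center_x_8 = 408, center_y_8 = 272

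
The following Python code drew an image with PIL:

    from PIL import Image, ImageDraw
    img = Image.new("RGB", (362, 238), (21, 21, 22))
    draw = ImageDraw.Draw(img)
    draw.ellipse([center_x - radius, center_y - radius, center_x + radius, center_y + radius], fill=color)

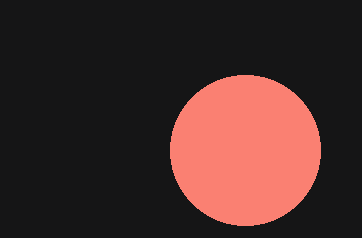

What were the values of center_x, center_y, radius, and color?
center_x = 245; center_y = 150; radius = 75; color = 'salmon'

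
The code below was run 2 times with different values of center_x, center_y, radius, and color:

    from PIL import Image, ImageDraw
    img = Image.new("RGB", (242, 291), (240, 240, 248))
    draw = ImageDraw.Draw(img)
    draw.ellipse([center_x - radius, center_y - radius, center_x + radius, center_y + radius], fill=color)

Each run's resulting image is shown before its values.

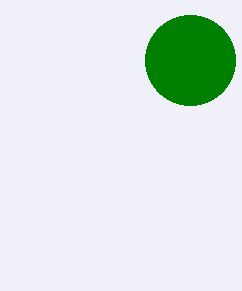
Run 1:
center_x = 190, center_y = 60, radius = 45, color = 'green'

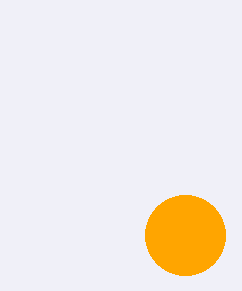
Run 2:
center_x = 185; center_y = 235; radius = 40; color = 'orange'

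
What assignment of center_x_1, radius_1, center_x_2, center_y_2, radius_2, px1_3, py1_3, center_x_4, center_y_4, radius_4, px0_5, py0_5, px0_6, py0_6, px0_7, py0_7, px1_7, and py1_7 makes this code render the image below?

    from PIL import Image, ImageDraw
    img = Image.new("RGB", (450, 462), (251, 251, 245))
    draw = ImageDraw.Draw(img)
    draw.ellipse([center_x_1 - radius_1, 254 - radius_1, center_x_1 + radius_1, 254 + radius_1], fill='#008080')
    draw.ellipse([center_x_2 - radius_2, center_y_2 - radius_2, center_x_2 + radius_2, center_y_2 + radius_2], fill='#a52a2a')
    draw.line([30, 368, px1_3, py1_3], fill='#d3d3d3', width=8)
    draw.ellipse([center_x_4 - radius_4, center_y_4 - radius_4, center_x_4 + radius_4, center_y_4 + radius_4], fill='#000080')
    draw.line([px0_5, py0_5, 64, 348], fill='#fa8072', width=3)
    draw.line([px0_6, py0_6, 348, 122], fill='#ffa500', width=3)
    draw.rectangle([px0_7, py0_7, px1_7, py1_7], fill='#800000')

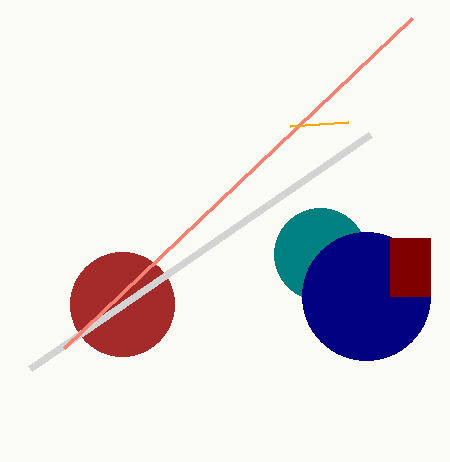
center_x_1 = 320; radius_1 = 46; center_x_2 = 122; center_y_2 = 304; radius_2 = 52; px1_3 = 370; py1_3 = 134; center_x_4 = 366; center_y_4 = 296; radius_4 = 64; px0_5 = 412; py0_5 = 18; px0_6 = 290; py0_6 = 126; px0_7 = 390; py0_7 = 238; px1_7 = 430; py1_7 = 296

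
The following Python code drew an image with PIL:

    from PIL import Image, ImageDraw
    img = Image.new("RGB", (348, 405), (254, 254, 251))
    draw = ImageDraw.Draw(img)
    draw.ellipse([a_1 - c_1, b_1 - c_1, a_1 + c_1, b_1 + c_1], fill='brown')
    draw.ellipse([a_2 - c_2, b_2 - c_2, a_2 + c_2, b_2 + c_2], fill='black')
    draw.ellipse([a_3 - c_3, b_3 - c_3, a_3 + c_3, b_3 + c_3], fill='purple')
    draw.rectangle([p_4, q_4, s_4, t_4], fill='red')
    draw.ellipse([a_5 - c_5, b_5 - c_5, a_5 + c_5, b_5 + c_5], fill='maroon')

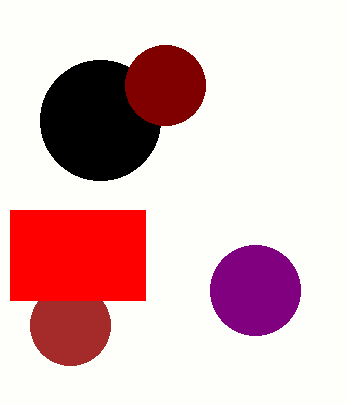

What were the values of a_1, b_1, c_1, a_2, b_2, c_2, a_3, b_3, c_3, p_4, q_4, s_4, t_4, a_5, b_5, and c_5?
a_1 = 70; b_1 = 325; c_1 = 40; a_2 = 100; b_2 = 120; c_2 = 60; a_3 = 255; b_3 = 290; c_3 = 45; p_4 = 10; q_4 = 210; s_4 = 145; t_4 = 300; a_5 = 165; b_5 = 85; c_5 = 40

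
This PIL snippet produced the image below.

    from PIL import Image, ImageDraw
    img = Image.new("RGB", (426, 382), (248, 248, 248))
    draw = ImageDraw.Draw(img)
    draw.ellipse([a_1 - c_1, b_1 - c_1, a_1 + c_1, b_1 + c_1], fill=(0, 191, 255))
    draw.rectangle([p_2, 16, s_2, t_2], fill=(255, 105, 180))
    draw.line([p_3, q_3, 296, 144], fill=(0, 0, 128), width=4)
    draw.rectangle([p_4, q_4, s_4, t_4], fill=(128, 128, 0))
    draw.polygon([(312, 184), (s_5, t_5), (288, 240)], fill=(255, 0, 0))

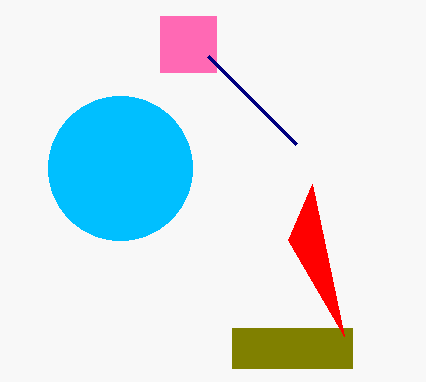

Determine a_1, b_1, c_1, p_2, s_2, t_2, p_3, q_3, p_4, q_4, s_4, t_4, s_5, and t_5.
a_1 = 120, b_1 = 168, c_1 = 72, p_2 = 160, s_2 = 216, t_2 = 72, p_3 = 208, q_3 = 56, p_4 = 232, q_4 = 328, s_4 = 352, t_4 = 368, s_5 = 344, t_5 = 336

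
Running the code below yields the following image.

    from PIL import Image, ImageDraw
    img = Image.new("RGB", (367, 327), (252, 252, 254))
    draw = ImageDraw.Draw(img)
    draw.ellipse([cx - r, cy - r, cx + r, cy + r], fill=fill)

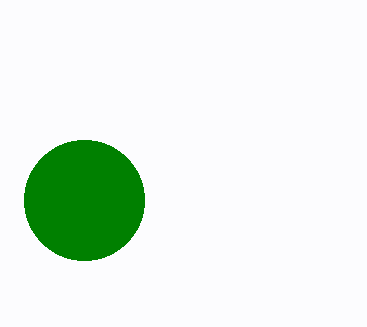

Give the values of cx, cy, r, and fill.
cx = 84; cy = 200; r = 60; fill = 'green'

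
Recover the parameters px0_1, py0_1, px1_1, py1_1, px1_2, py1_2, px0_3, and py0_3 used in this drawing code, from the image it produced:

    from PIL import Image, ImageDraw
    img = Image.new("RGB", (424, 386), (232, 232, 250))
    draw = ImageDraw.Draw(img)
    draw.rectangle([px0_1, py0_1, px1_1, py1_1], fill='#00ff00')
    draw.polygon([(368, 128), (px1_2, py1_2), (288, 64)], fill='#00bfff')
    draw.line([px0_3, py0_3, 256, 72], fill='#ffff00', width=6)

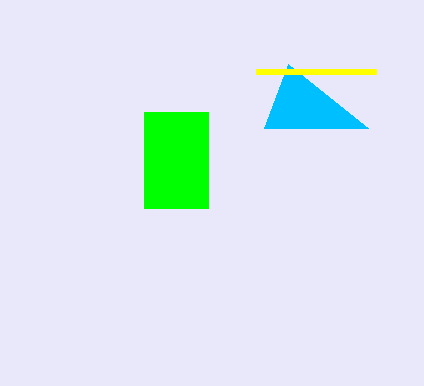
px0_1 = 144, py0_1 = 112, px1_1 = 208, py1_1 = 208, px1_2 = 264, py1_2 = 128, px0_3 = 376, py0_3 = 72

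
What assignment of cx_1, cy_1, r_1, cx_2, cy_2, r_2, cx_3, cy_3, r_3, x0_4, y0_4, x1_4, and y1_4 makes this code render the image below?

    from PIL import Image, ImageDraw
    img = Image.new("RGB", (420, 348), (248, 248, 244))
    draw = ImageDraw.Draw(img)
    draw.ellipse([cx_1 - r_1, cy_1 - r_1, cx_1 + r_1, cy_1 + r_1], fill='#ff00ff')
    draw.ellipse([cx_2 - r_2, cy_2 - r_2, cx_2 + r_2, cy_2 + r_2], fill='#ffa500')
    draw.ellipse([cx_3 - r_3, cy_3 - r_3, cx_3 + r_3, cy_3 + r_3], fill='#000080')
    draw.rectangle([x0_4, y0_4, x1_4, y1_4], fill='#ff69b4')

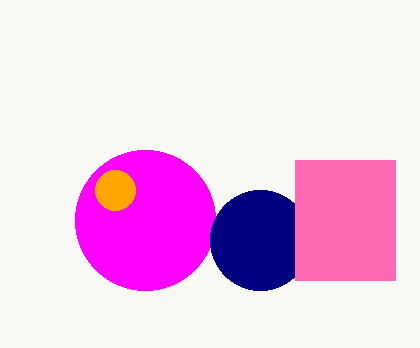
cx_1 = 145; cy_1 = 220; r_1 = 70; cx_2 = 115; cy_2 = 190; r_2 = 20; cx_3 = 260; cy_3 = 240; r_3 = 50; x0_4 = 295; y0_4 = 160; x1_4 = 395; y1_4 = 280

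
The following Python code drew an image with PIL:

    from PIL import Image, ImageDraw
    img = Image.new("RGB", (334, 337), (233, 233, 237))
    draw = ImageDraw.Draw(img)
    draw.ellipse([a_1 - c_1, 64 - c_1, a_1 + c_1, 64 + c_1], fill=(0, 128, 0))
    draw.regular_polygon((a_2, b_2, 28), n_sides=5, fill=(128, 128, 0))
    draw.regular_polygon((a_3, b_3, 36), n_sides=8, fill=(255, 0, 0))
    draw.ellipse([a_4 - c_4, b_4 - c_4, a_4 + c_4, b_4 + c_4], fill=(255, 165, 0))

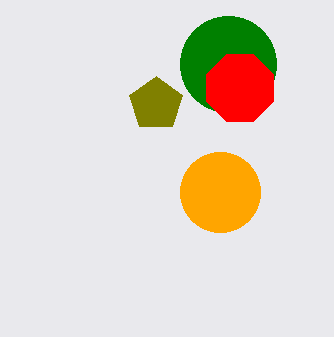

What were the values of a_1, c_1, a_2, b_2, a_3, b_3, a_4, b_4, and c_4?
a_1 = 228; c_1 = 48; a_2 = 156; b_2 = 104; a_3 = 240; b_3 = 88; a_4 = 220; b_4 = 192; c_4 = 40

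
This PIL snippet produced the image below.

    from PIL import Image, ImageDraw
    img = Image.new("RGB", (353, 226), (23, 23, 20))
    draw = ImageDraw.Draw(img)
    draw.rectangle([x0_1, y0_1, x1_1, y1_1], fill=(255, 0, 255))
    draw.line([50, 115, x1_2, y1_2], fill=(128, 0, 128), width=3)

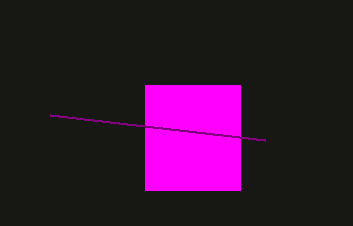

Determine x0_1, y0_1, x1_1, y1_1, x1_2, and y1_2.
x0_1 = 145; y0_1 = 85; x1_1 = 240; y1_1 = 190; x1_2 = 265; y1_2 = 140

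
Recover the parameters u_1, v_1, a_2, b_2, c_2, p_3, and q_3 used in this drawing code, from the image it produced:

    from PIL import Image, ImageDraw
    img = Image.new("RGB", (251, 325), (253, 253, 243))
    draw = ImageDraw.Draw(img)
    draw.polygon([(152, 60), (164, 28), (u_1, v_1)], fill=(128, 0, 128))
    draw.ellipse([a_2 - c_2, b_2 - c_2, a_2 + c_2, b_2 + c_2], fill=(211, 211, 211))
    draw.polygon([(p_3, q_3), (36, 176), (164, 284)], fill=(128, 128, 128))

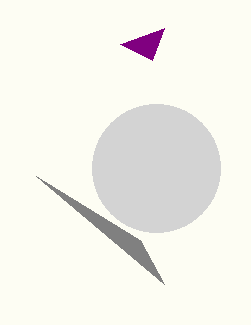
u_1 = 120, v_1 = 44, a_2 = 156, b_2 = 168, c_2 = 64, p_3 = 140, q_3 = 240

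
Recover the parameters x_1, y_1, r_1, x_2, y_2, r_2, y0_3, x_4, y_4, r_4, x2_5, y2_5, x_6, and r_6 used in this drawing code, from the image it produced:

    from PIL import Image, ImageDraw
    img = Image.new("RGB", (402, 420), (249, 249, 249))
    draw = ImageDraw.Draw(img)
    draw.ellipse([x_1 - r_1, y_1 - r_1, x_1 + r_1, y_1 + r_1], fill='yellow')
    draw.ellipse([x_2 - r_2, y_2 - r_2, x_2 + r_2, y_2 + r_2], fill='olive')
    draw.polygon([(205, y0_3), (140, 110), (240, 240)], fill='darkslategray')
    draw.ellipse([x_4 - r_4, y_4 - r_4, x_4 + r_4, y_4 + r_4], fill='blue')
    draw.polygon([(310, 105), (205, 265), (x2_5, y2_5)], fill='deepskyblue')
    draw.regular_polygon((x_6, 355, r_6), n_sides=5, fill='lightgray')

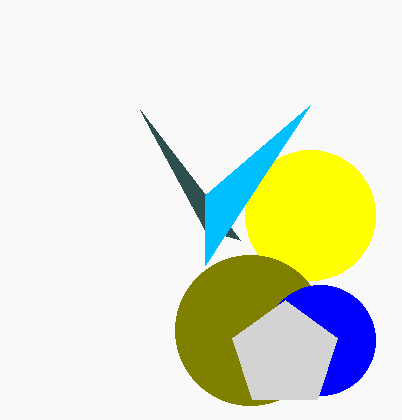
x_1 = 310, y_1 = 215, r_1 = 65, x_2 = 250, y_2 = 330, r_2 = 75, y0_3 = 230, x_4 = 320, y_4 = 340, r_4 = 55, x2_5 = 205, y2_5 = 195, x_6 = 285, r_6 = 55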